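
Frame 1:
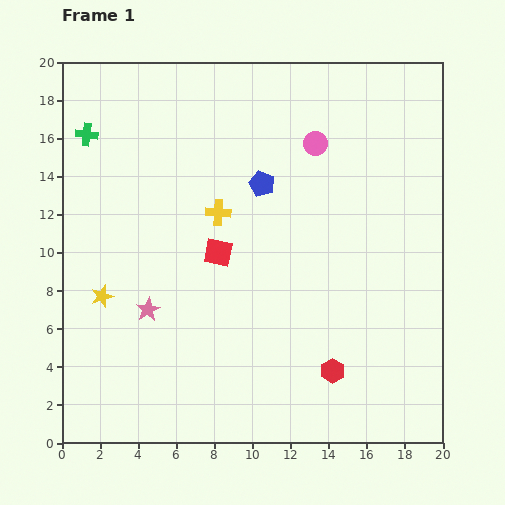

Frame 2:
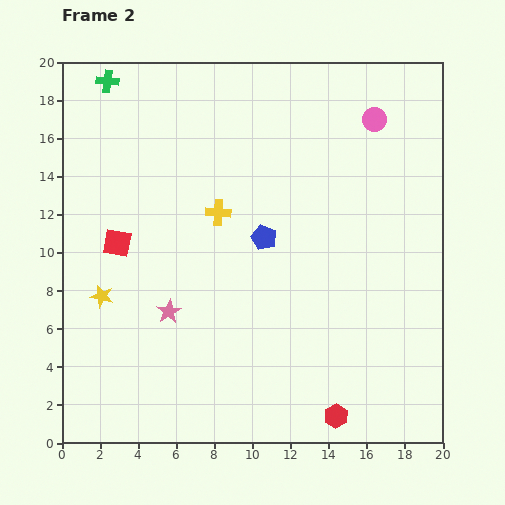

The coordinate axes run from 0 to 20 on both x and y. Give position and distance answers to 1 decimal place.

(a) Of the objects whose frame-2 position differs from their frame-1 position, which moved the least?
the pink star

(moved 1.1)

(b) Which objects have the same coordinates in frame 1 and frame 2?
the yellow cross, the yellow star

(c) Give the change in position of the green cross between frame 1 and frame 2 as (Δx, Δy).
(1.1, 2.8)

The green cross was at (1.3, 16.2) in frame 1 and (2.4, 19.0) in frame 2.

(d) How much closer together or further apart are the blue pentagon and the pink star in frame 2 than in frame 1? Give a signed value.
-2.6

Distance in frame 1: 8.9. Distance in frame 2: 6.3.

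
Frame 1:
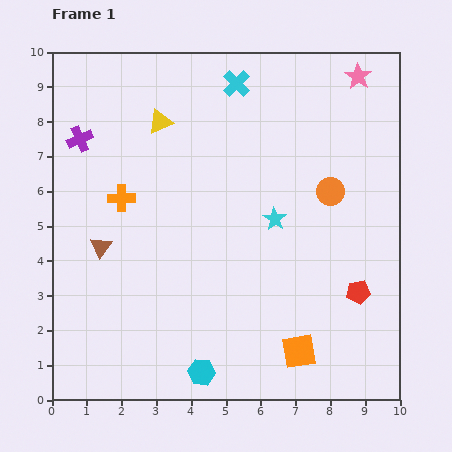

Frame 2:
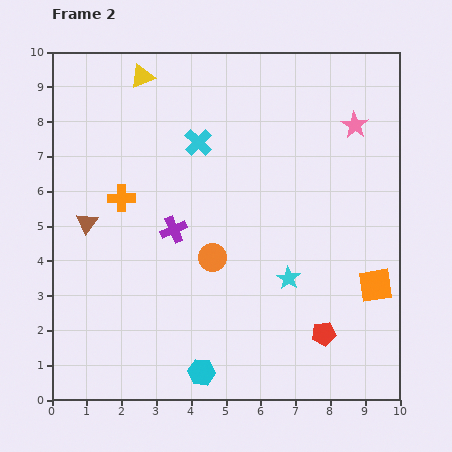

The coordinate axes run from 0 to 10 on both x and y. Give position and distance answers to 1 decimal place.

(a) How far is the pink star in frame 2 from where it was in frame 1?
1.4

The pink star moved from (8.8, 9.3) to (8.7, 7.9), a distance of √(0.1² + 1.4²) ≈ 1.4.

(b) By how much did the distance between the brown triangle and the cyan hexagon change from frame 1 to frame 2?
+0.8

Distance in frame 1: 4.6. Distance in frame 2: 5.4.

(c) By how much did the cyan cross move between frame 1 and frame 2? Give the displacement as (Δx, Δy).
(-1.1, -1.7)

The cyan cross was at (5.3, 9.1) in frame 1 and (4.2, 7.4) in frame 2.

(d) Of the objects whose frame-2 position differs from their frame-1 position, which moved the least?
the brown triangle

(moved 0.8)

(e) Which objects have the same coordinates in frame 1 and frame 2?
the orange cross, the cyan hexagon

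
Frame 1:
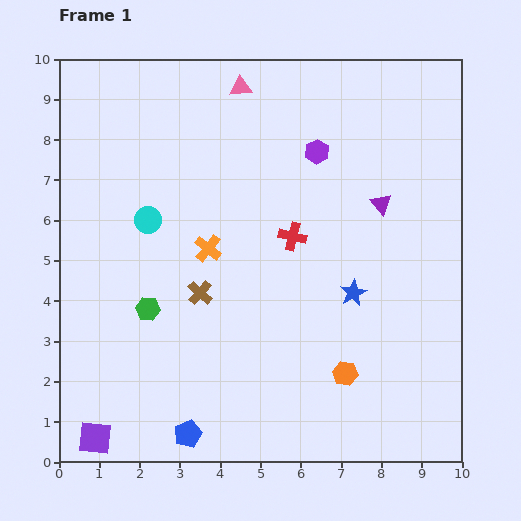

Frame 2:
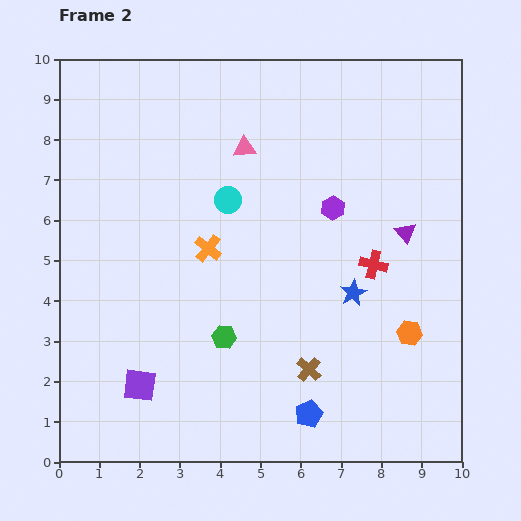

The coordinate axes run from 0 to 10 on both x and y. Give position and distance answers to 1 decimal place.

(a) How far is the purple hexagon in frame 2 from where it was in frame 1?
1.5

The purple hexagon moved from (6.4, 7.7) to (6.8, 6.3), a distance of √(0.4² + 1.4²) ≈ 1.5.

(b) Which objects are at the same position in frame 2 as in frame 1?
the blue star, the orange cross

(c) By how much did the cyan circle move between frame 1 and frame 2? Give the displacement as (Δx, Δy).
(2.0, 0.5)

The cyan circle was at (2.2, 6.0) in frame 1 and (4.2, 6.5) in frame 2.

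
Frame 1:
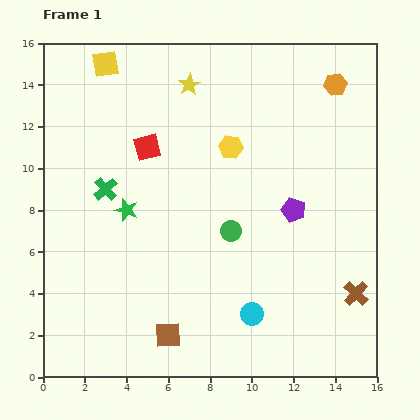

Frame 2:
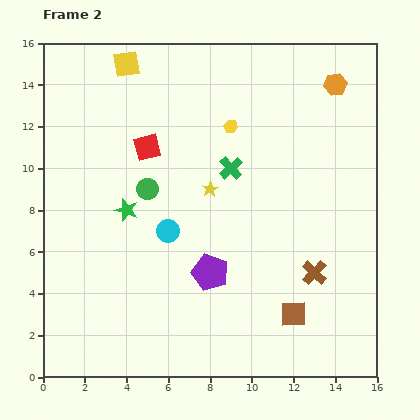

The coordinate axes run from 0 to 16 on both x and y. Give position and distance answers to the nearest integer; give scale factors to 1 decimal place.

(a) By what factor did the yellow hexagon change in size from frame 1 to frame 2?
0.6×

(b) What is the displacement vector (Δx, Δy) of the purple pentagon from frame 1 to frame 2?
(-4, -3)

The purple pentagon was at (12, 8) in frame 1 and (8, 5) in frame 2.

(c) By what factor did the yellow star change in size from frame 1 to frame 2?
0.7×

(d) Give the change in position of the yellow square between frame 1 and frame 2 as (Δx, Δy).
(1, 0)

The yellow square was at (3, 15) in frame 1 and (4, 15) in frame 2.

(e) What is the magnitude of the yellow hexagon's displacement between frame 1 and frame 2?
1

The yellow hexagon moved from (9, 11) to (9, 12), a distance of √(0² + 1²) ≈ 1.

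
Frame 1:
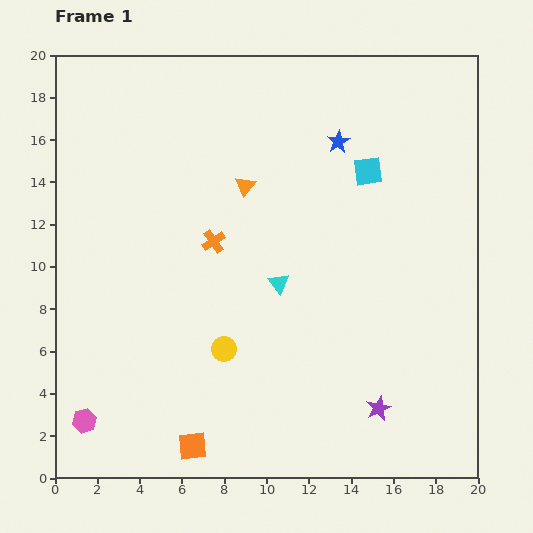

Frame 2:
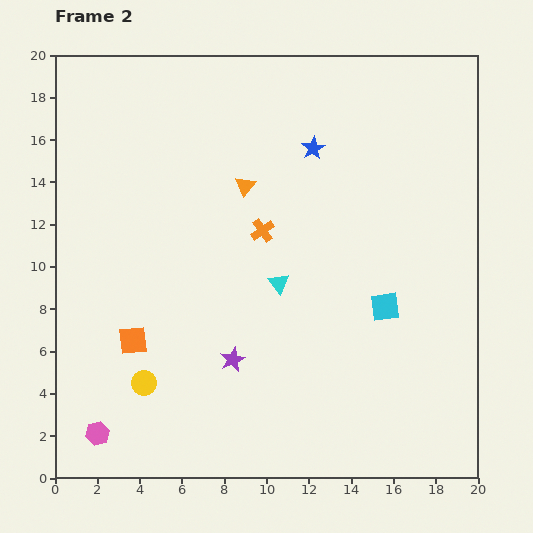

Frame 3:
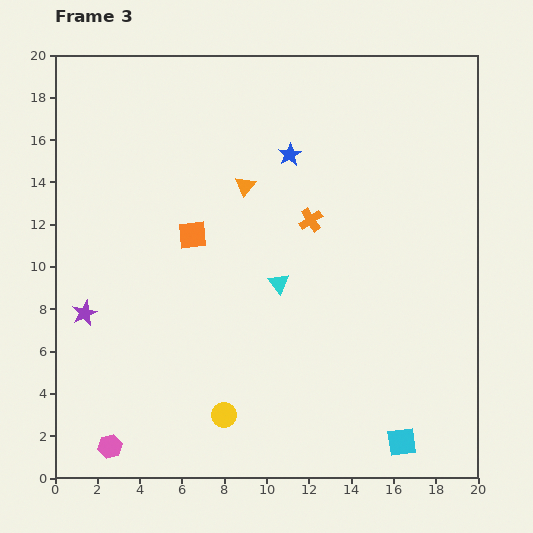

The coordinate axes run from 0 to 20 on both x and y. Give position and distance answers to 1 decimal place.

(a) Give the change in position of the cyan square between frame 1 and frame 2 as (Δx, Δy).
(0.8, -6.4)

The cyan square was at (14.8, 14.5) in frame 1 and (15.6, 8.1) in frame 2.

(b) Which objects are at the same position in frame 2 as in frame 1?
the orange triangle, the cyan triangle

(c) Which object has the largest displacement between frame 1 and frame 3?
the purple star

(moved 14.6; next 12.9)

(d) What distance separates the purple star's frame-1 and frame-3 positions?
14.6

The purple star moved from (15.3, 3.3) to (1.4, 7.8), a distance of √(13.9² + 4.5²) ≈ 14.6.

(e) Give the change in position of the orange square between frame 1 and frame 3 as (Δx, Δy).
(0.0, 10.0)

The orange square was at (6.5, 1.5) in frame 1 and (6.5, 11.5) in frame 3.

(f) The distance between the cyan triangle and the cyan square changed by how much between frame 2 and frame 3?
+4.4

Distance in frame 2: 5.1. Distance in frame 3: 9.5.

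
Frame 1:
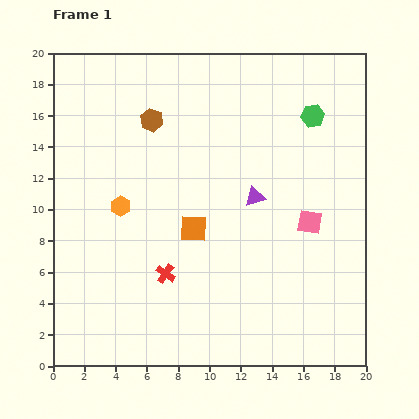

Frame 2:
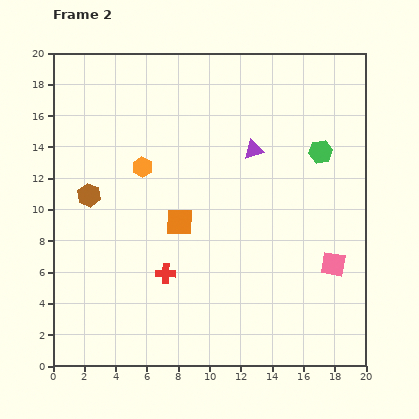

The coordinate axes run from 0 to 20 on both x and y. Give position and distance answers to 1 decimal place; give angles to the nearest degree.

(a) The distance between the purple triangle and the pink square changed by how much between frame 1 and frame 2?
+5.1

Distance in frame 1: 3.8. Distance in frame 2: 8.9.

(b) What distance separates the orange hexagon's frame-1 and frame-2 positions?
2.9

The orange hexagon moved from (4.3, 10.2) to (5.7, 12.7), a distance of √(1.4² + 2.5²) ≈ 2.9.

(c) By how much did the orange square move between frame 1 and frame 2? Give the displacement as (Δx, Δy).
(-0.9, 0.4)

The orange square was at (9.0, 8.8) in frame 1 and (8.1, 9.2) in frame 2.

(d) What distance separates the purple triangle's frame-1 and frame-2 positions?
3.0

The purple triangle moved from (12.9, 10.8) to (12.8, 13.8), a distance of √(0.1² + 3.0²) ≈ 3.0.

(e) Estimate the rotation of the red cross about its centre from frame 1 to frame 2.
33° counter-clockwise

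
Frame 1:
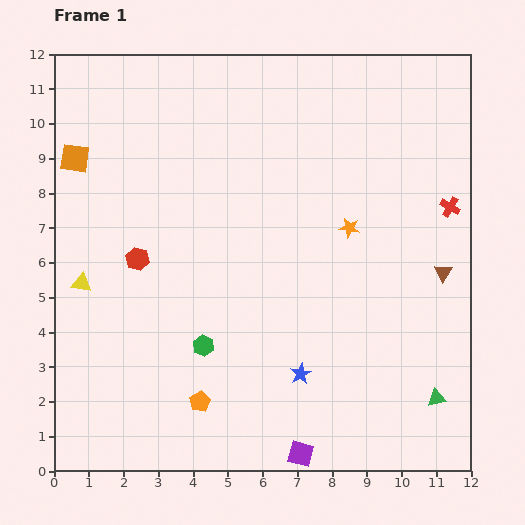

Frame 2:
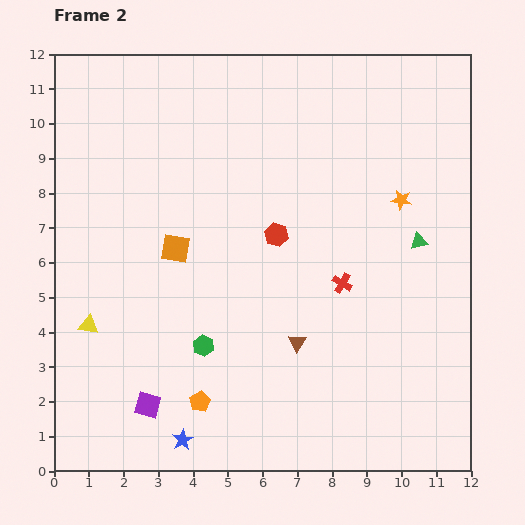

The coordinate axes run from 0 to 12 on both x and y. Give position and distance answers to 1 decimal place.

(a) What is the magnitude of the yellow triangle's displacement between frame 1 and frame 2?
1.2

The yellow triangle moved from (0.8, 5.4) to (1.0, 4.2), a distance of √(0.2² + 1.2²) ≈ 1.2.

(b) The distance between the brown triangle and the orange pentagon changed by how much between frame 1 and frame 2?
-4.6

Distance in frame 1: 7.9. Distance in frame 2: 3.3.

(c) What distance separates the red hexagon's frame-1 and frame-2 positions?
4.1

The red hexagon moved from (2.4, 6.1) to (6.4, 6.8), a distance of √(4.0² + 0.7²) ≈ 4.1.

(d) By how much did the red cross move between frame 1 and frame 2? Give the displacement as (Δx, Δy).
(-3.1, -2.2)

The red cross was at (11.4, 7.6) in frame 1 and (8.3, 5.4) in frame 2.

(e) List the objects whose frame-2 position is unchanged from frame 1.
the green hexagon, the orange pentagon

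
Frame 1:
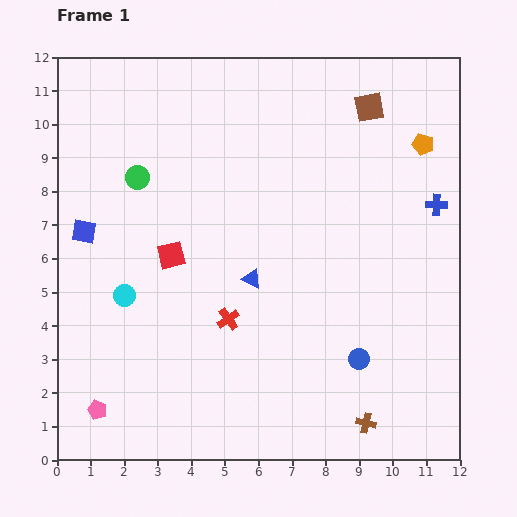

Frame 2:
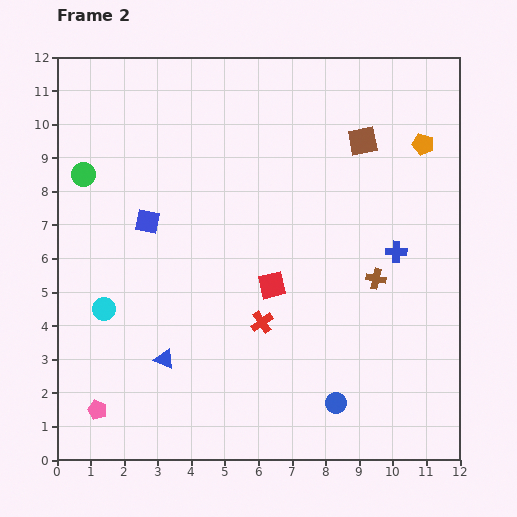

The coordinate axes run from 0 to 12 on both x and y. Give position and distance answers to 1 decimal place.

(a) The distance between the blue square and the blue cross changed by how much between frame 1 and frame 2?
-3.0

Distance in frame 1: 10.5. Distance in frame 2: 7.5.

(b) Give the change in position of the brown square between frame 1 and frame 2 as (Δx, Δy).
(-0.2, -1.0)

The brown square was at (9.3, 10.5) in frame 1 and (9.1, 9.5) in frame 2.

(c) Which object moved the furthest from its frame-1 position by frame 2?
the brown cross

(moved 4.3; next 3.5)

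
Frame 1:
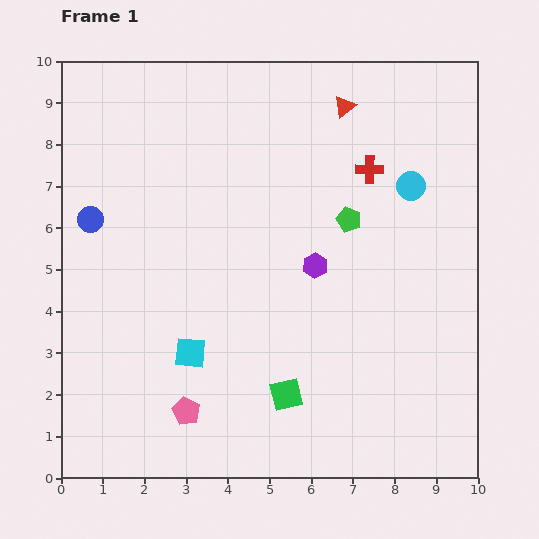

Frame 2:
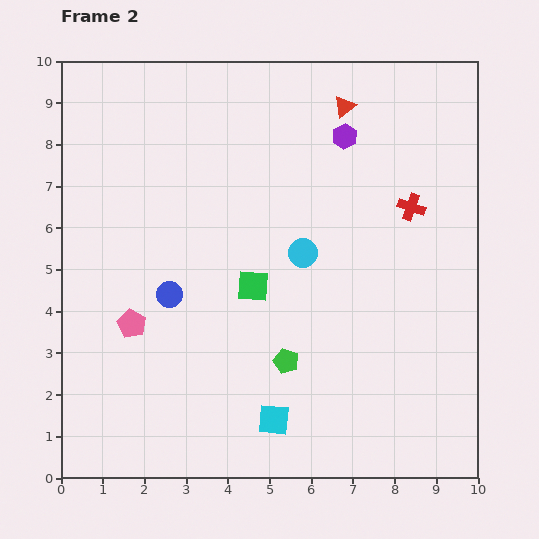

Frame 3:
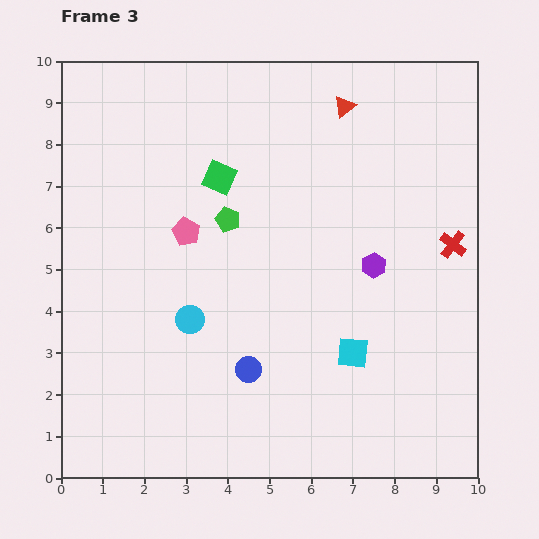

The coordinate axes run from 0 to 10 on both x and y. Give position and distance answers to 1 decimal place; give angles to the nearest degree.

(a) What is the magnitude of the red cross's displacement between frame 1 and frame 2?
1.3

The red cross moved from (7.4, 7.4) to (8.4, 6.5), a distance of √(1.0² + 0.9²) ≈ 1.3.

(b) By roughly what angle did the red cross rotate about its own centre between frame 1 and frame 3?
37° clockwise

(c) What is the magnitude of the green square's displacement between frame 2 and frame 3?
2.7

The green square moved from (4.6, 4.6) to (3.8, 7.2), a distance of √(0.8² + 2.6²) ≈ 2.7.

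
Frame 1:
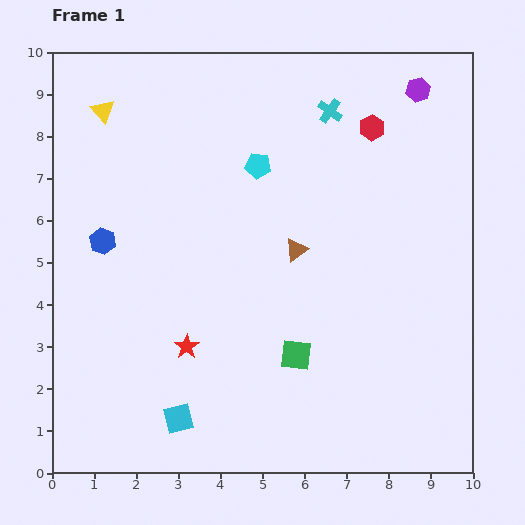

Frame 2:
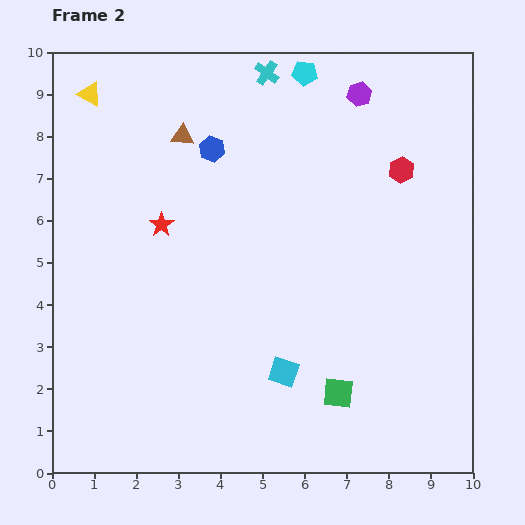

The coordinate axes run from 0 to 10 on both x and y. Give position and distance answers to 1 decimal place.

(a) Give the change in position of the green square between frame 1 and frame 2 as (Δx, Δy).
(1.0, -0.9)

The green square was at (5.8, 2.8) in frame 1 and (6.8, 1.9) in frame 2.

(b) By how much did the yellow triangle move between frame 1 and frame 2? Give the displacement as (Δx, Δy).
(-0.3, 0.4)

The yellow triangle was at (1.2, 8.6) in frame 1 and (0.9, 9.0) in frame 2.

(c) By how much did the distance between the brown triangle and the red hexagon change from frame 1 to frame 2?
+1.9

Distance in frame 1: 3.4. Distance in frame 2: 5.3.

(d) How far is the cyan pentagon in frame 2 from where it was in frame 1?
2.5

The cyan pentagon moved from (4.9, 7.3) to (6.0, 9.5), a distance of √(1.1² + 2.2²) ≈ 2.5.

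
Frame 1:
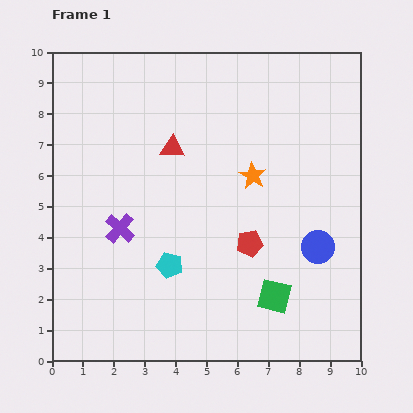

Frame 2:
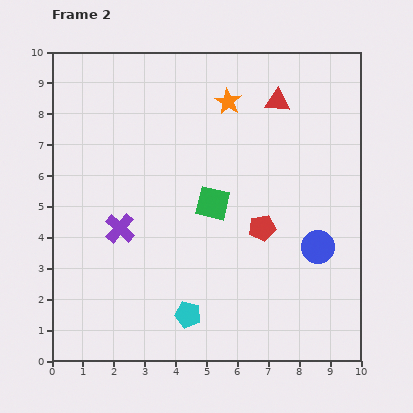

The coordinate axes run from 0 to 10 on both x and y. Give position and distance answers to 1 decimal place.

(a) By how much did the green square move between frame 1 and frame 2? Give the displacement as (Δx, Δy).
(-2.0, 3.0)

The green square was at (7.2, 2.1) in frame 1 and (5.2, 5.1) in frame 2.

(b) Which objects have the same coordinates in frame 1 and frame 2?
the blue circle, the purple cross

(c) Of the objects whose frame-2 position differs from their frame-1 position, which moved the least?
the red pentagon

(moved 0.6)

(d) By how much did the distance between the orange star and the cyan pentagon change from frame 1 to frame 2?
+3.0

Distance in frame 1: 4.0. Distance in frame 2: 7.0.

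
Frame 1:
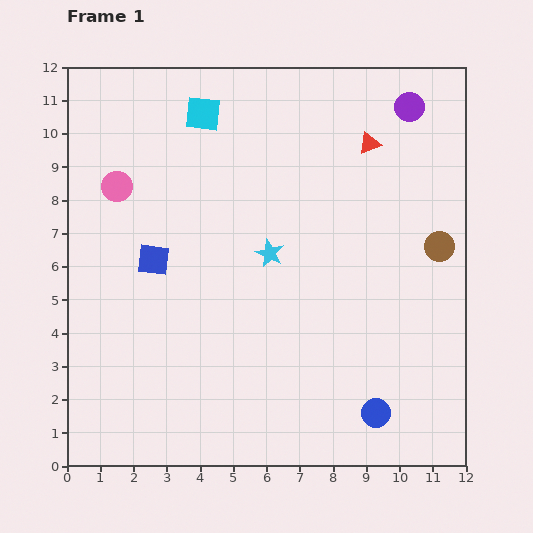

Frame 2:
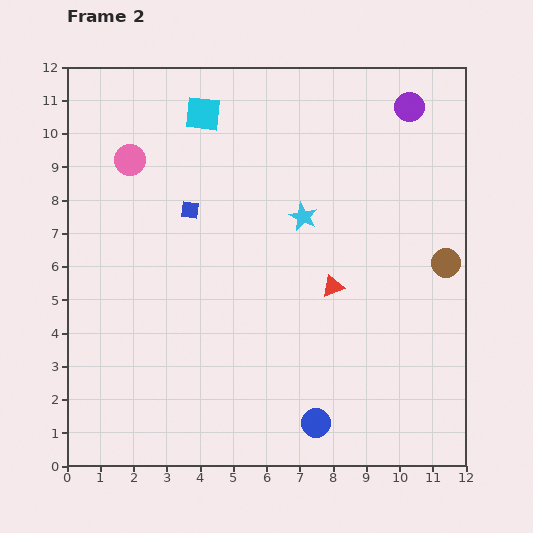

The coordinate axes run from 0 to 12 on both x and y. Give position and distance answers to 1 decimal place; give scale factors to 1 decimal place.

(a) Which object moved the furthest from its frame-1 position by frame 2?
the red triangle

(moved 4.4; next 1.9)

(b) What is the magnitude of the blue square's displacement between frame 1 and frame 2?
1.9

The blue square moved from (2.6, 6.2) to (3.7, 7.7), a distance of √(1.1² + 1.5²) ≈ 1.9.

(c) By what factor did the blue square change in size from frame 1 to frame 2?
0.6×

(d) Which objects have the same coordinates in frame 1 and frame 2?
the cyan square, the purple circle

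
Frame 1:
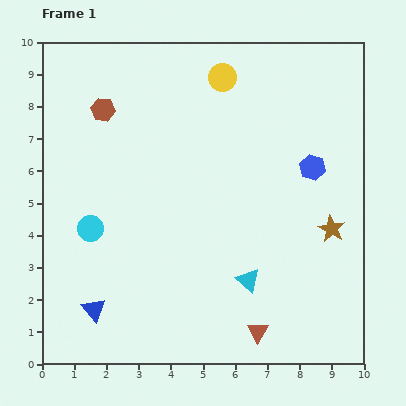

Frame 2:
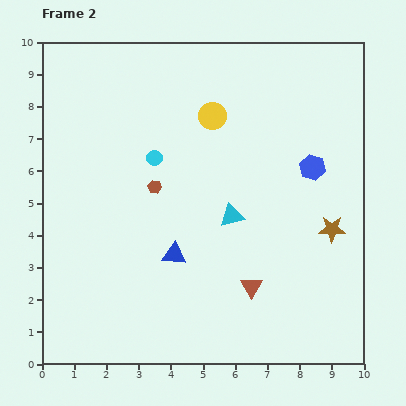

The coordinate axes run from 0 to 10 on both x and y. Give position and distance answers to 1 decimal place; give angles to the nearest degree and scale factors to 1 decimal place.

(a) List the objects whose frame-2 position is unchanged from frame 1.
the blue hexagon, the brown star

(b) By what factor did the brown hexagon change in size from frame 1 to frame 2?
0.6×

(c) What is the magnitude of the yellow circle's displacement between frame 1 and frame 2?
1.2

The yellow circle moved from (5.6, 8.9) to (5.3, 7.7), a distance of √(0.3² + 1.2²) ≈ 1.2.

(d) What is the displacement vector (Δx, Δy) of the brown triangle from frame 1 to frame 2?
(-0.2, 1.4)

The brown triangle was at (6.7, 1.0) in frame 1 and (6.5, 2.4) in frame 2.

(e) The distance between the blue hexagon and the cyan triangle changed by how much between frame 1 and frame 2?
-1.1

Distance in frame 1: 4.0. Distance in frame 2: 2.9.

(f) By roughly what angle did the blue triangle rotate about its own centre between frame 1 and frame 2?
43° counter-clockwise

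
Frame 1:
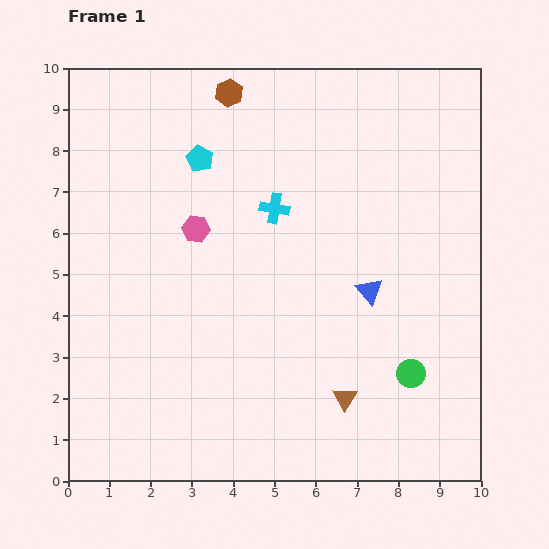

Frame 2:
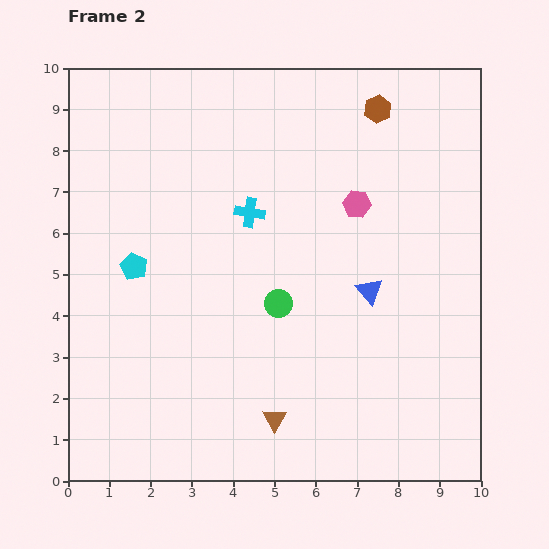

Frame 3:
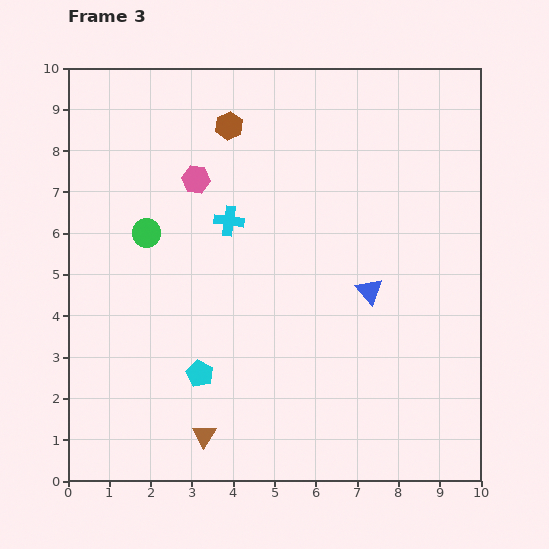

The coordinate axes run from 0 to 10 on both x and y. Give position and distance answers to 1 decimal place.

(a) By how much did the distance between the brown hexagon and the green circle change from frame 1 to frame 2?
-2.8

Distance in frame 1: 8.1. Distance in frame 2: 5.3.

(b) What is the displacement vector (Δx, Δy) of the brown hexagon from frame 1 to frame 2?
(3.6, -0.4)

The brown hexagon was at (3.9, 9.4) in frame 1 and (7.5, 9.0) in frame 2.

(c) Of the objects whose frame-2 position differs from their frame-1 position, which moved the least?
the cyan cross

(moved 0.6)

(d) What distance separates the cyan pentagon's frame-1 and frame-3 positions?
5.2

The cyan pentagon moved from (3.2, 7.8) to (3.2, 2.6), a distance of √(0.0² + 5.2²) ≈ 5.2.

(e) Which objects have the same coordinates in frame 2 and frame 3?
the blue triangle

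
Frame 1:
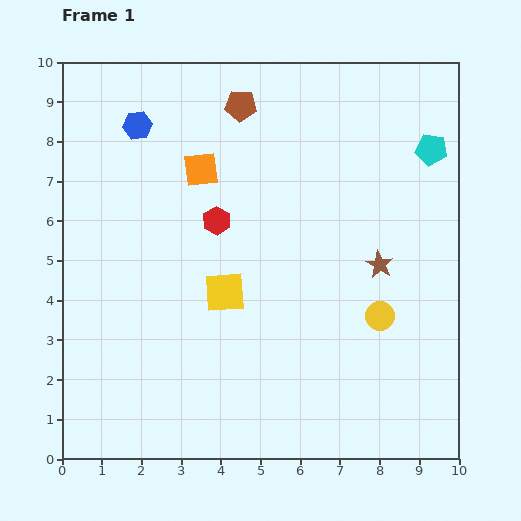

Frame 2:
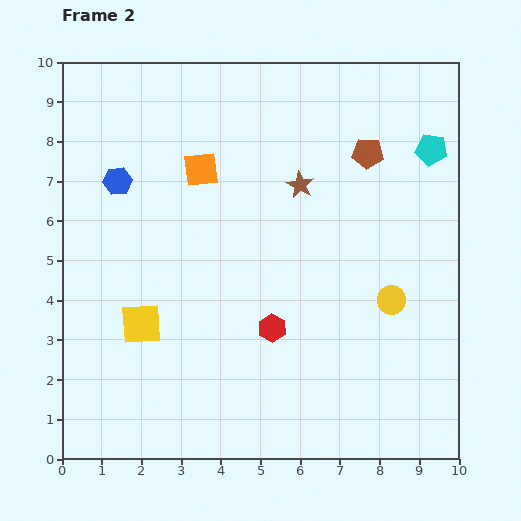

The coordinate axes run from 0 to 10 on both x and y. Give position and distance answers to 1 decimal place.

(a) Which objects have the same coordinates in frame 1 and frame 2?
the orange square, the cyan pentagon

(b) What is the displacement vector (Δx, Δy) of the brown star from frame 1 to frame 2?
(-2.0, 2.0)

The brown star was at (8.0, 4.9) in frame 1 and (6.0, 6.9) in frame 2.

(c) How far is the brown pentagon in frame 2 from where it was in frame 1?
3.4

The brown pentagon moved from (4.5, 8.9) to (7.7, 7.7), a distance of √(3.2² + 1.2²) ≈ 3.4.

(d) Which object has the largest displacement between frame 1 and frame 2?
the brown pentagon

(moved 3.4; next 3.0)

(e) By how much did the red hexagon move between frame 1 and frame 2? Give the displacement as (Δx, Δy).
(1.4, -2.7)

The red hexagon was at (3.9, 6.0) in frame 1 and (5.3, 3.3) in frame 2.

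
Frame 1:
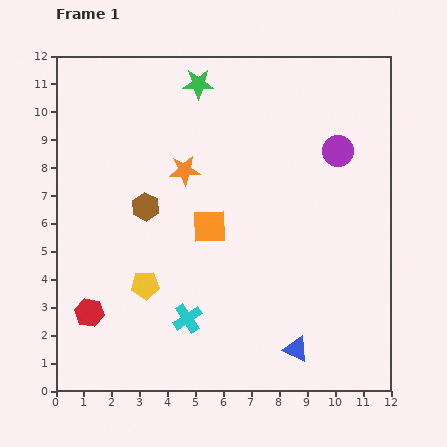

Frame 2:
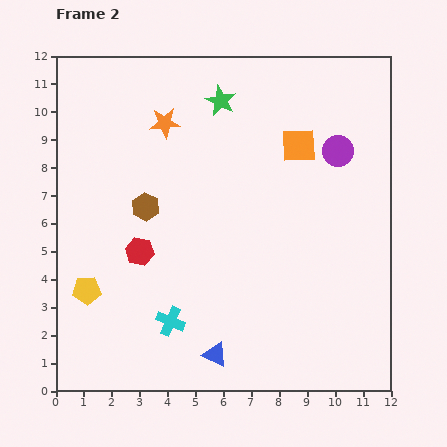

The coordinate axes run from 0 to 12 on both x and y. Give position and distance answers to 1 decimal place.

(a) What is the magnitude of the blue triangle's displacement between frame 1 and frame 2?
2.9

The blue triangle moved from (8.6, 1.5) to (5.7, 1.3), a distance of √(2.9² + 0.2²) ≈ 2.9.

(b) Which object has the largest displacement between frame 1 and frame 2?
the orange square

(moved 4.3; next 2.9)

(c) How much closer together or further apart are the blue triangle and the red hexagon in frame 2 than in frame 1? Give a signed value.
-2.9

Distance in frame 1: 7.5. Distance in frame 2: 4.6.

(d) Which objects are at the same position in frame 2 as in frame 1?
the purple circle, the brown hexagon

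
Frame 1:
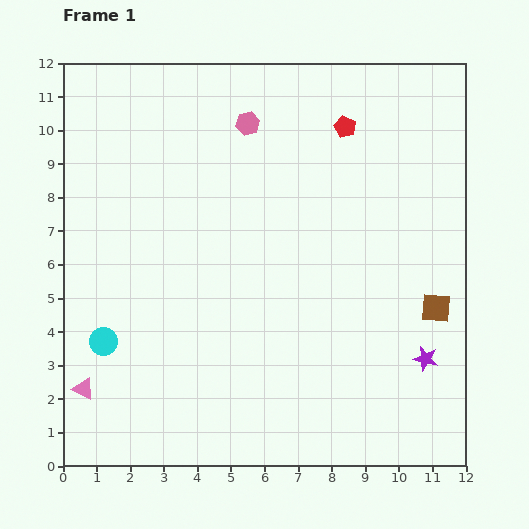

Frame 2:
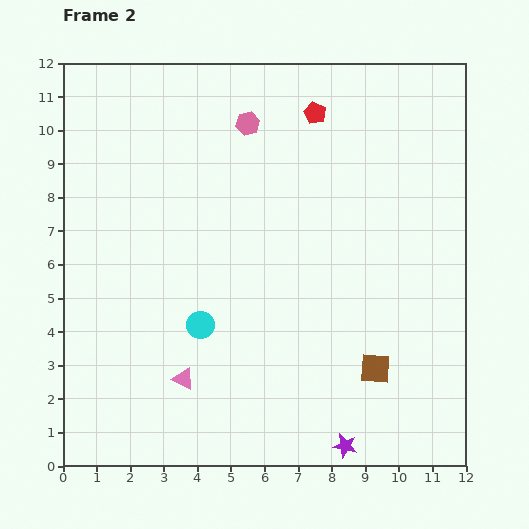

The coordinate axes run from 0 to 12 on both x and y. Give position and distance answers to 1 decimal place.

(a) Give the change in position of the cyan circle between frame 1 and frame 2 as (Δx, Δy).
(2.9, 0.5)

The cyan circle was at (1.2, 3.7) in frame 1 and (4.1, 4.2) in frame 2.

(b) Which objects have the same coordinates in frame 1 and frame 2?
the pink hexagon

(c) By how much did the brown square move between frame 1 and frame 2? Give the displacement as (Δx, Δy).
(-1.8, -1.8)

The brown square was at (11.1, 4.7) in frame 1 and (9.3, 2.9) in frame 2.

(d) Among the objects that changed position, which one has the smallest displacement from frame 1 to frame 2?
the red pentagon

(moved 1.0)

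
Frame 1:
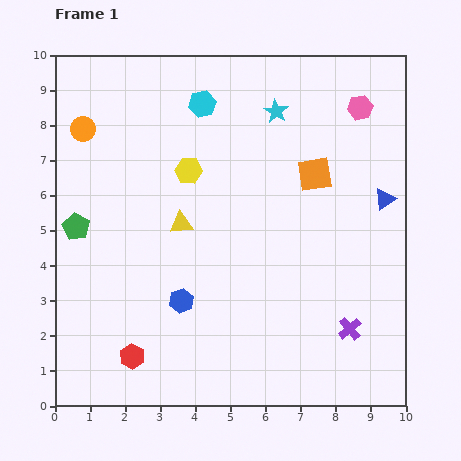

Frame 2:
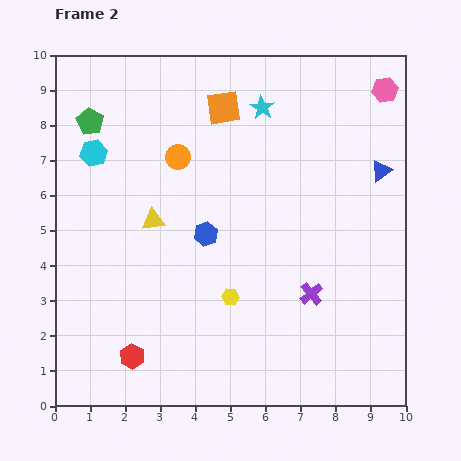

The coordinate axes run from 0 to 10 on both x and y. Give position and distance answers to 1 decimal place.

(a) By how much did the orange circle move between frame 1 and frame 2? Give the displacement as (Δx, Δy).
(2.7, -0.8)

The orange circle was at (0.8, 7.9) in frame 1 and (3.5, 7.1) in frame 2.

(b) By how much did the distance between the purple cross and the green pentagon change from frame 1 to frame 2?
-0.3

Distance in frame 1: 8.3. Distance in frame 2: 8.0.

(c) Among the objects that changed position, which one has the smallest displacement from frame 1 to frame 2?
the cyan star

(moved 0.4)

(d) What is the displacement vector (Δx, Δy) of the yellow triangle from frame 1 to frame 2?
(-0.8, 0.1)

The yellow triangle was at (3.6, 5.2) in frame 1 and (2.8, 5.3) in frame 2.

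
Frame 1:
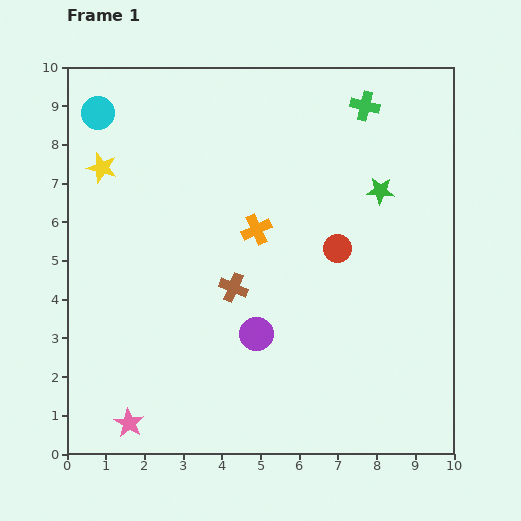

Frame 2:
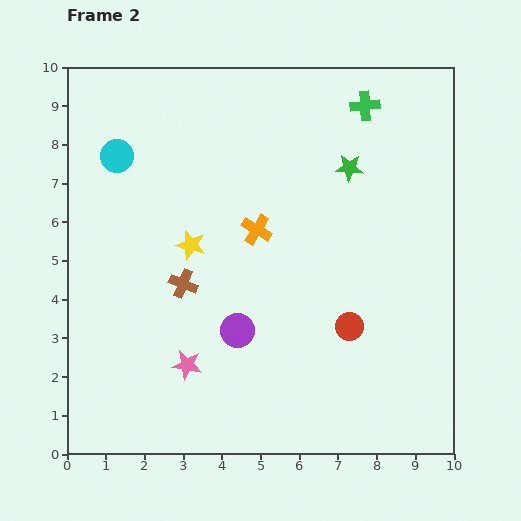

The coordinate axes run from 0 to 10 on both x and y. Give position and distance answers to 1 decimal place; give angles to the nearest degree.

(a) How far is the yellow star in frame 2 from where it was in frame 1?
3.0

The yellow star moved from (0.9, 7.4) to (3.2, 5.4), a distance of √(2.3² + 2.0²) ≈ 3.0.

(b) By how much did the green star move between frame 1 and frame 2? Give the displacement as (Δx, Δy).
(-0.8, 0.6)

The green star was at (8.1, 6.8) in frame 1 and (7.3, 7.4) in frame 2.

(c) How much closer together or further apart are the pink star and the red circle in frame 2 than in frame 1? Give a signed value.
-2.7

Distance in frame 1: 7.0. Distance in frame 2: 4.3.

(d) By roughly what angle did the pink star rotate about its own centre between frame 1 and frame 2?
22° counter-clockwise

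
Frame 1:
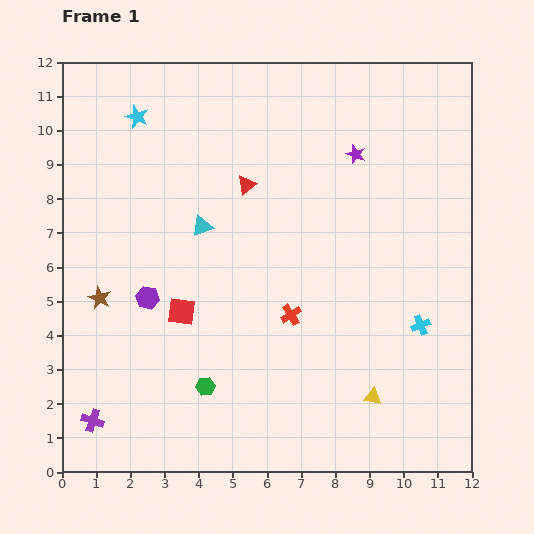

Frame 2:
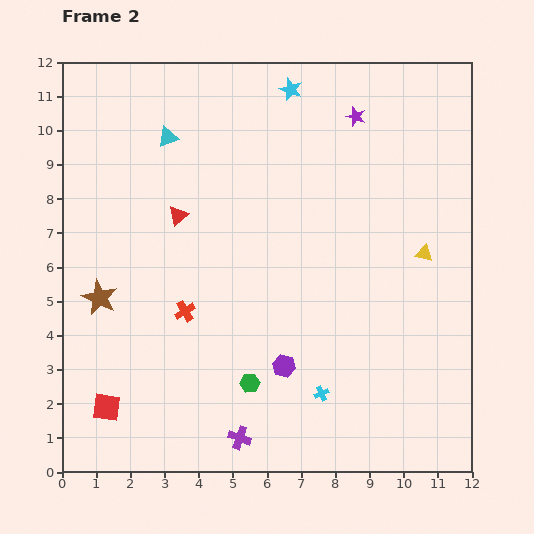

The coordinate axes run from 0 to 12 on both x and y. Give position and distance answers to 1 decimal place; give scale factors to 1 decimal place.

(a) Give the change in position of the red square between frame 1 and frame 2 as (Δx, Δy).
(-2.2, -2.8)

The red square was at (3.5, 4.7) in frame 1 and (1.3, 1.9) in frame 2.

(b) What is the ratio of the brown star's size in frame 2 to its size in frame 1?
1.6×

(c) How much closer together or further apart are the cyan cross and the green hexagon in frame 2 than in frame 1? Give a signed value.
-4.5

Distance in frame 1: 6.6. Distance in frame 2: 2.1.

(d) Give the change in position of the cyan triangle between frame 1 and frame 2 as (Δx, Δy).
(-1.0, 2.6)

The cyan triangle was at (4.1, 7.2) in frame 1 and (3.1, 9.8) in frame 2.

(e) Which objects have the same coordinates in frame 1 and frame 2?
the brown star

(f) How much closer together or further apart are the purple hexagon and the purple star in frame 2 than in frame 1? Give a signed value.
+0.2

Distance in frame 1: 7.4. Distance in frame 2: 7.6.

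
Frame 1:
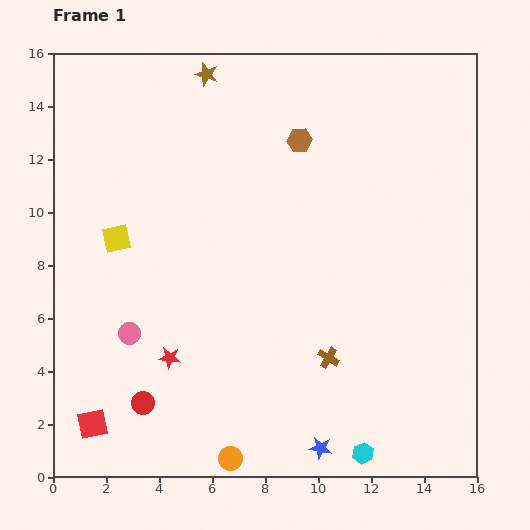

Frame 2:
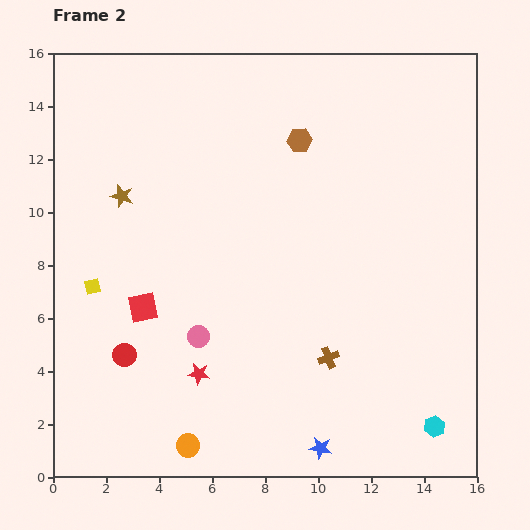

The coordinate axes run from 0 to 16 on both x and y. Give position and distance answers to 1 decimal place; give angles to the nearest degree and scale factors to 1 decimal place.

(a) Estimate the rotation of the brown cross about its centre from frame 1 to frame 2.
36° clockwise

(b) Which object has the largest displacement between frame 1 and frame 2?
the brown star

(moved 5.6; next 4.8)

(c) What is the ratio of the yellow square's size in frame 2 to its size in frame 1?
0.6×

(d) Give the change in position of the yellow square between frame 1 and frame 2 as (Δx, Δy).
(-0.9, -1.8)

The yellow square was at (2.4, 9.0) in frame 1 and (1.5, 7.2) in frame 2.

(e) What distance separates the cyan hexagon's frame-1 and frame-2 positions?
2.9

The cyan hexagon moved from (11.7, 0.9) to (14.4, 1.9), a distance of √(2.7² + 1.0²) ≈ 2.9.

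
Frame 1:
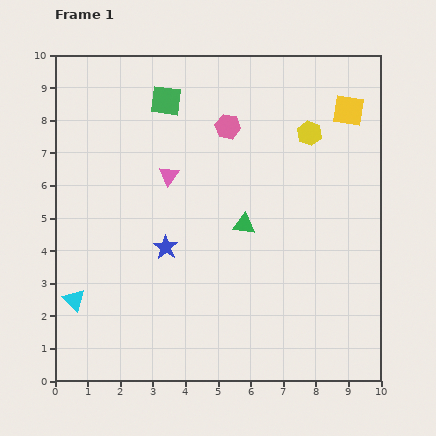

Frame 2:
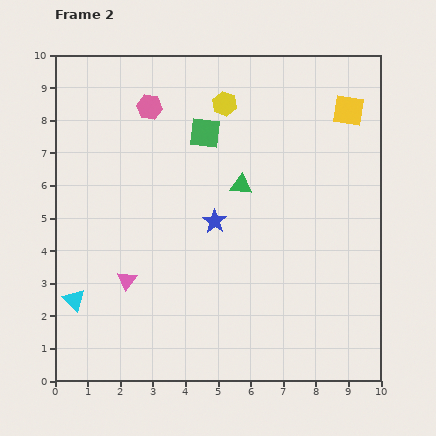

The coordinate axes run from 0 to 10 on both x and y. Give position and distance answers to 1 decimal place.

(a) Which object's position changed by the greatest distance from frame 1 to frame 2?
the pink triangle

(moved 3.5; next 2.8)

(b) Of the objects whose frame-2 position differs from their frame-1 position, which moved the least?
the green triangle

(moved 1.2)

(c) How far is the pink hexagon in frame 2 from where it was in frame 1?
2.5

The pink hexagon moved from (5.3, 7.8) to (2.9, 8.4), a distance of √(2.4² + 0.6²) ≈ 2.5.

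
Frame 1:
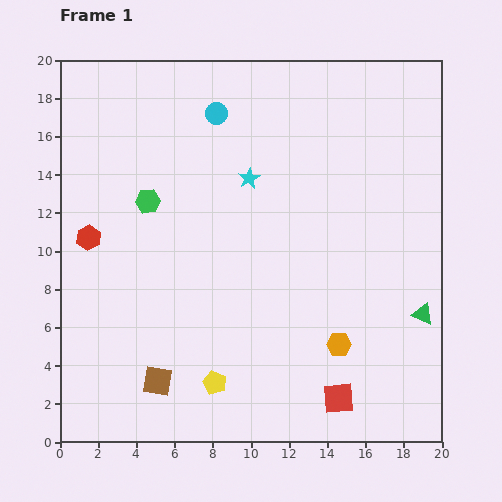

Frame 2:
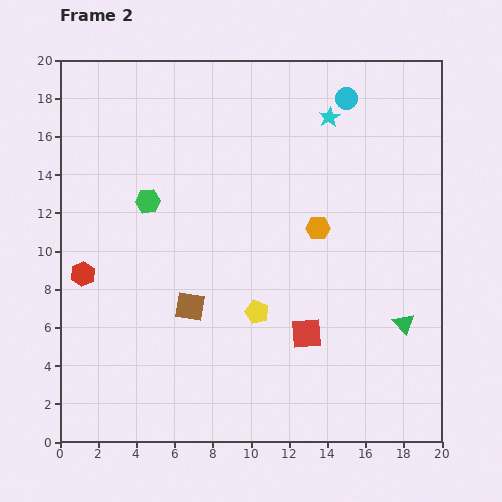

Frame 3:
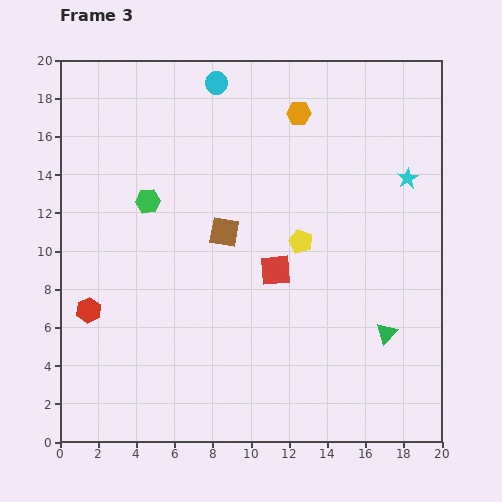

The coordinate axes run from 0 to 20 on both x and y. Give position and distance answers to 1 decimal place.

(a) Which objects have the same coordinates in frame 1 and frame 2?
the green hexagon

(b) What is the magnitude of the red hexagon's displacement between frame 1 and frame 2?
1.9

The red hexagon moved from (1.5, 10.7) to (1.2, 8.8), a distance of √(0.3² + 1.9²) ≈ 1.9.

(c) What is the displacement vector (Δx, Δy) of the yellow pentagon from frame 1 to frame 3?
(4.5, 7.4)

The yellow pentagon was at (8.1, 3.1) in frame 1 and (12.6, 10.5) in frame 3.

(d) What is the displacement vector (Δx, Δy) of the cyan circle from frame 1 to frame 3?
(0.0, 1.6)

The cyan circle was at (8.2, 17.2) in frame 1 and (8.2, 18.8) in frame 3.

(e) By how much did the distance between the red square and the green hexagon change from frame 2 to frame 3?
-3.2

Distance in frame 2: 10.8. Distance in frame 3: 7.6.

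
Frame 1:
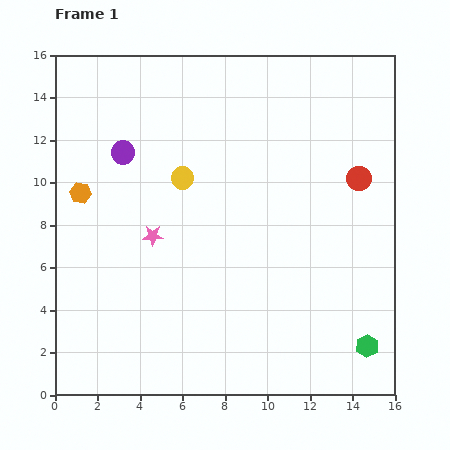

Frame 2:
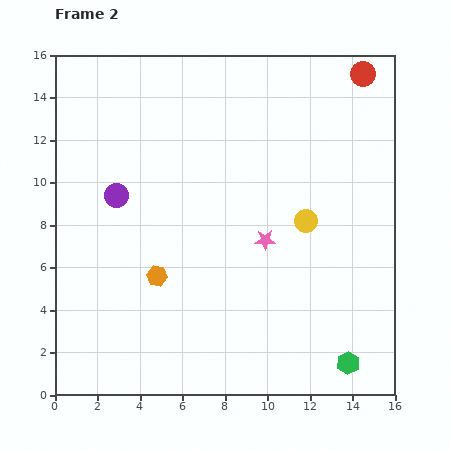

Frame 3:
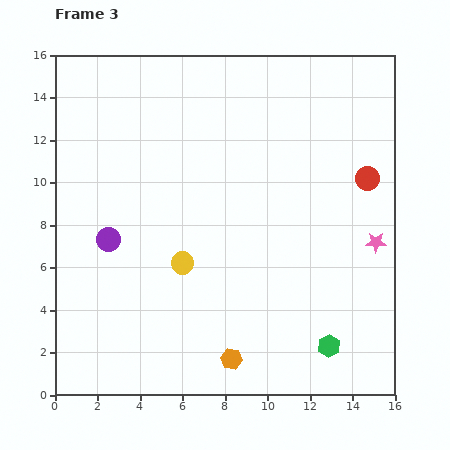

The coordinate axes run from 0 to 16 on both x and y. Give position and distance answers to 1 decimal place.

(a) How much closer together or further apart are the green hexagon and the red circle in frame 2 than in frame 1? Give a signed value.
+5.7

Distance in frame 1: 7.9. Distance in frame 2: 13.6.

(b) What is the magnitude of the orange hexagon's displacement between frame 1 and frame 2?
5.3

The orange hexagon moved from (1.2, 9.5) to (4.8, 5.6), a distance of √(3.6² + 3.9²) ≈ 5.3.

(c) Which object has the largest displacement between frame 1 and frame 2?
the yellow circle

(moved 6.1; next 5.3)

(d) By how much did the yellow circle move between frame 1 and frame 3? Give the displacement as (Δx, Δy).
(0.0, -4.0)

The yellow circle was at (6.0, 10.2) in frame 1 and (6.0, 6.2) in frame 3.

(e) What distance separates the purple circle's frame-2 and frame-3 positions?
2.1

The purple circle moved from (2.9, 9.4) to (2.5, 7.3), a distance of √(0.4² + 2.1²) ≈ 2.1.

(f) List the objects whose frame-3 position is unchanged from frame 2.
none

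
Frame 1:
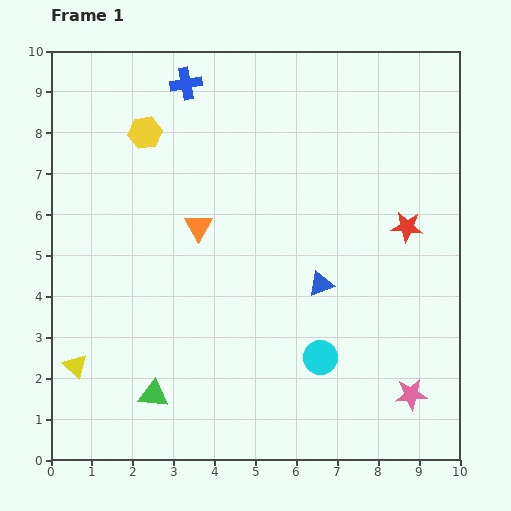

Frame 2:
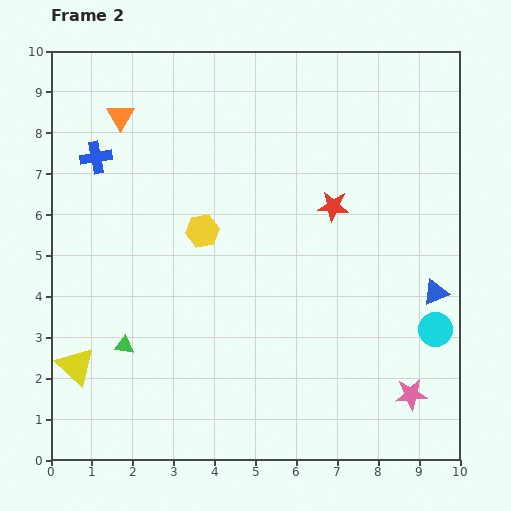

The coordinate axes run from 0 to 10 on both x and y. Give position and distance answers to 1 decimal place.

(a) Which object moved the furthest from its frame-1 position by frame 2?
the orange triangle

(moved 3.3; next 2.9)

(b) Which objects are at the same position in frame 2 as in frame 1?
the yellow triangle, the pink star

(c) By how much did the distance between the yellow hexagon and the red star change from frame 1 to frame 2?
-3.5

Distance in frame 1: 6.8. Distance in frame 2: 3.3.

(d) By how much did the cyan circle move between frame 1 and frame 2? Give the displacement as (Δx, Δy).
(2.8, 0.7)

The cyan circle was at (6.6, 2.5) in frame 1 and (9.4, 3.2) in frame 2.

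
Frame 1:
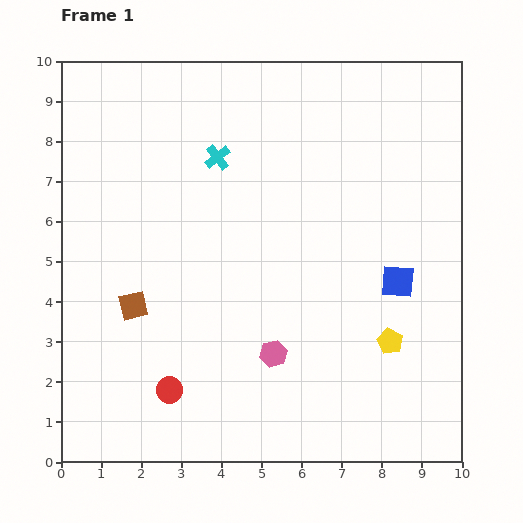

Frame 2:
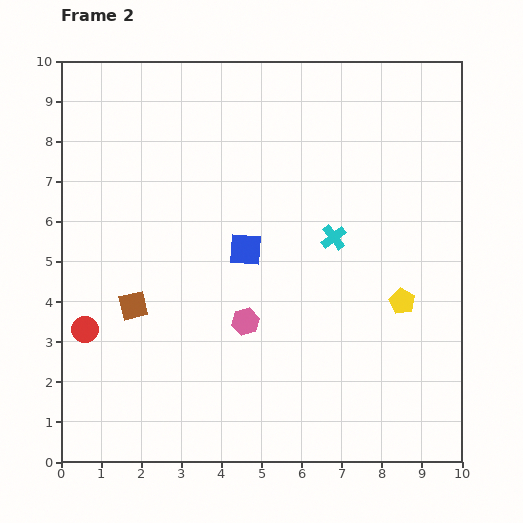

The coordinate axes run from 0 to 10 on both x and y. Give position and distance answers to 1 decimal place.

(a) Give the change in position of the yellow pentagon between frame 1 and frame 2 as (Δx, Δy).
(0.3, 1.0)

The yellow pentagon was at (8.2, 3.0) in frame 1 and (8.5, 4.0) in frame 2.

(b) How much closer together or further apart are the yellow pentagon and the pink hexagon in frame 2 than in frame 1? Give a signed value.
+1.0

Distance in frame 1: 2.9. Distance in frame 2: 3.9.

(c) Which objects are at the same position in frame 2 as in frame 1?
the brown square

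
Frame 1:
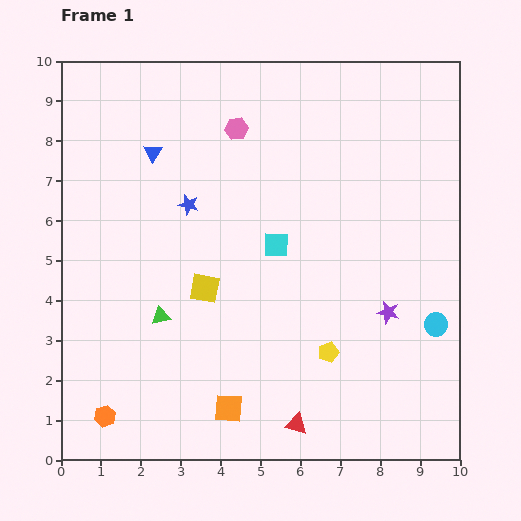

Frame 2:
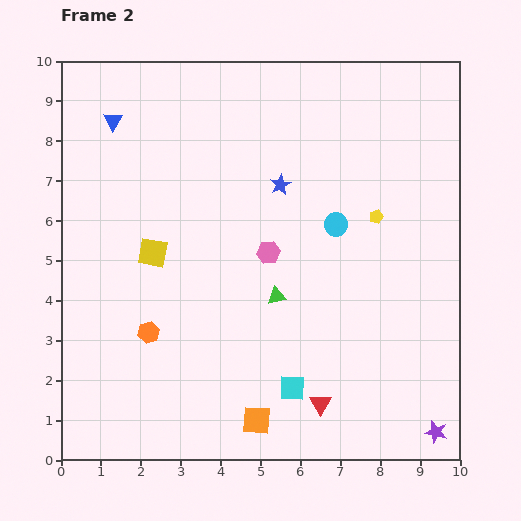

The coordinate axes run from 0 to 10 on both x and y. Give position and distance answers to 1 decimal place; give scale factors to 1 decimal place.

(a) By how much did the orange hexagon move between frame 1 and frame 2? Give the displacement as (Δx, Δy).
(1.1, 2.1)

The orange hexagon was at (1.1, 1.1) in frame 1 and (2.2, 3.2) in frame 2.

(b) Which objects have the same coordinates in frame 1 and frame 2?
none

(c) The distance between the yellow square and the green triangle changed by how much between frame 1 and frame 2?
+2.0

Distance in frame 1: 1.3. Distance in frame 2: 3.3.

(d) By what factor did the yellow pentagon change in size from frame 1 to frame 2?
0.7×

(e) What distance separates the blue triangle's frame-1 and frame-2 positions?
1.3

The blue triangle moved from (2.3, 7.7) to (1.3, 8.5), a distance of √(1.0² + 0.8²) ≈ 1.3.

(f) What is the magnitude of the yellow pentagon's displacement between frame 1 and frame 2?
3.6

The yellow pentagon moved from (6.7, 2.7) to (7.9, 6.1), a distance of √(1.2² + 3.4²) ≈ 3.6.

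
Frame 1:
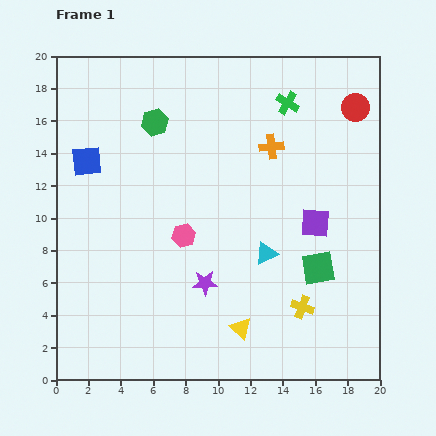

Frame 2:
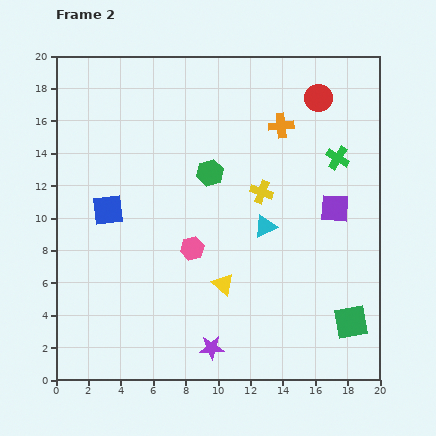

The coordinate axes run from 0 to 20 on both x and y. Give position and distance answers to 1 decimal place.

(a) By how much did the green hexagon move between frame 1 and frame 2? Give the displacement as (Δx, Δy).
(3.4, -3.1)

The green hexagon was at (6.1, 15.9) in frame 1 and (9.5, 12.8) in frame 2.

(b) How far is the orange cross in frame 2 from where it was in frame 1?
1.4

The orange cross moved from (13.3, 14.4) to (13.9, 15.7), a distance of √(0.6² + 1.3²) ≈ 1.4.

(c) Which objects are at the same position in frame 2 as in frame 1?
none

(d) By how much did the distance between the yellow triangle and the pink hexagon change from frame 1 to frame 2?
-3.8

Distance in frame 1: 6.7. Distance in frame 2: 2.9.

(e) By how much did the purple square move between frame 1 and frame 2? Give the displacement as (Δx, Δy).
(1.2, 0.9)

The purple square was at (16.0, 9.7) in frame 1 and (17.2, 10.6) in frame 2.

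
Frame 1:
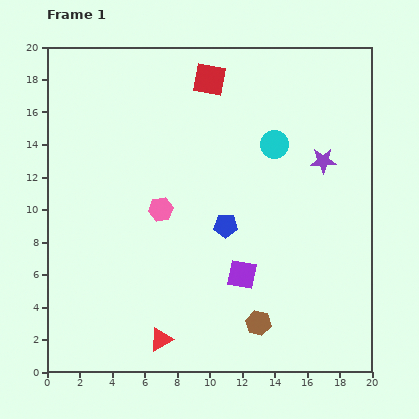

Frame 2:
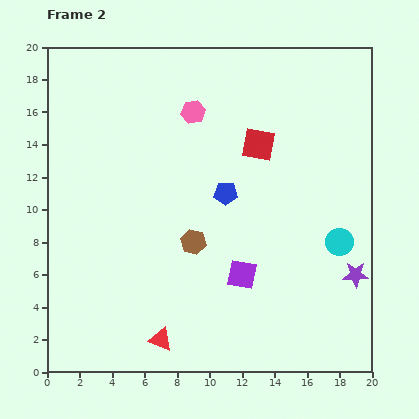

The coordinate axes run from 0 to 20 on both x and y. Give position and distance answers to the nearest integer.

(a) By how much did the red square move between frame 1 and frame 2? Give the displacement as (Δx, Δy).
(3, -4)

The red square was at (10, 18) in frame 1 and (13, 14) in frame 2.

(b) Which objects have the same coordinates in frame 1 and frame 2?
the red triangle, the purple square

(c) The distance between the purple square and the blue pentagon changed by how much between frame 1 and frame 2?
+2

Distance in frame 1: 3. Distance in frame 2: 5.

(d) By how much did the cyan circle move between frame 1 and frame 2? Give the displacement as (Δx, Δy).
(4, -6)

The cyan circle was at (14, 14) in frame 1 and (18, 8) in frame 2.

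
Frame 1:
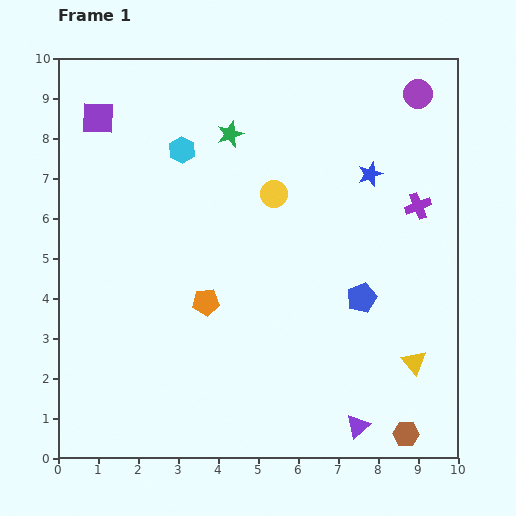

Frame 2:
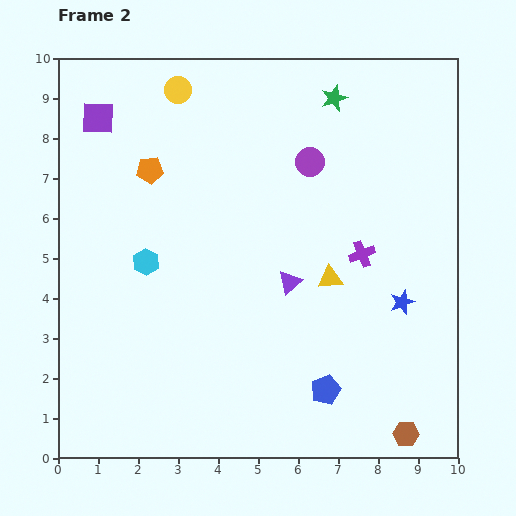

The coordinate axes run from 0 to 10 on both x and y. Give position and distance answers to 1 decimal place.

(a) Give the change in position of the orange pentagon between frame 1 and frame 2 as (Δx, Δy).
(-1.4, 3.3)

The orange pentagon was at (3.7, 3.9) in frame 1 and (2.3, 7.2) in frame 2.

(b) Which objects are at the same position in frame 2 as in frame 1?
the purple square, the brown hexagon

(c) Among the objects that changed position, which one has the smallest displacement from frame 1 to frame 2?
the purple cross

(moved 1.8)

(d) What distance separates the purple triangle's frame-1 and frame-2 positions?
4.0

The purple triangle moved from (7.5, 0.8) to (5.8, 4.4), a distance of √(1.7² + 3.6²) ≈ 4.0.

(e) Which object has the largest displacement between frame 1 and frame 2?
the purple triangle

(moved 4.0; next 3.6)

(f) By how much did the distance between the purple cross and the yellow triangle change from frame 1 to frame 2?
-2.9

Distance in frame 1: 3.9. Distance in frame 2: 1.0.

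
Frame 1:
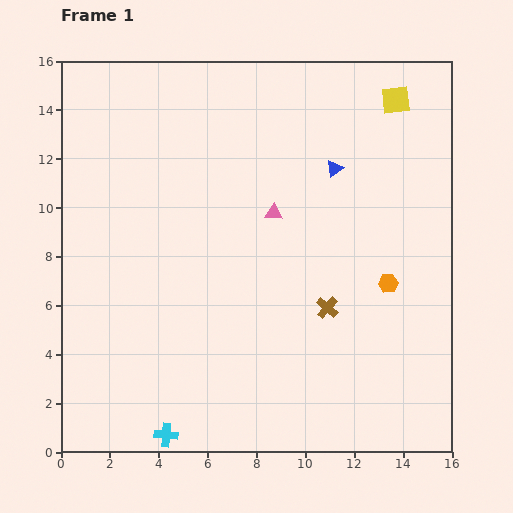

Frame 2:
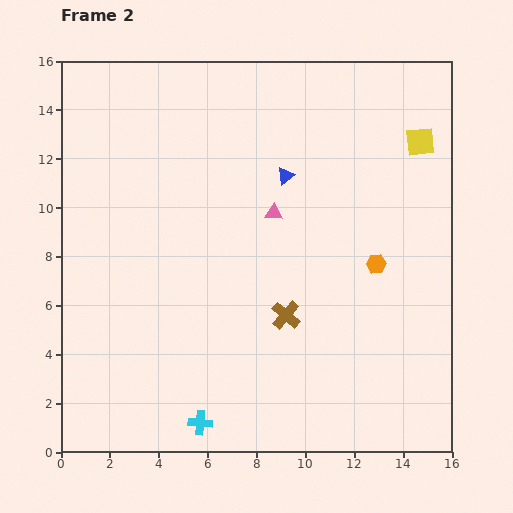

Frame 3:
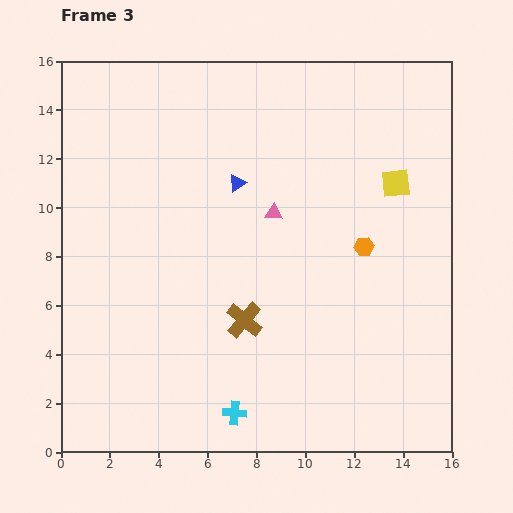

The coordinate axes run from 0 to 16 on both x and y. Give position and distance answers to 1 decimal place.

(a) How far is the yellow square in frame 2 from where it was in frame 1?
2.0

The yellow square moved from (13.7, 14.4) to (14.7, 12.7), a distance of √(1.0² + 1.7²) ≈ 2.0.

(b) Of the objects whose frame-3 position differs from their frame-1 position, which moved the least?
the orange hexagon

(moved 1.8)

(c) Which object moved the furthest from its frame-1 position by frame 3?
the blue triangle

(moved 4.0; next 3.4)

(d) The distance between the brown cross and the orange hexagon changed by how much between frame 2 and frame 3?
+1.4

Distance in frame 2: 4.3. Distance in frame 3: 5.7.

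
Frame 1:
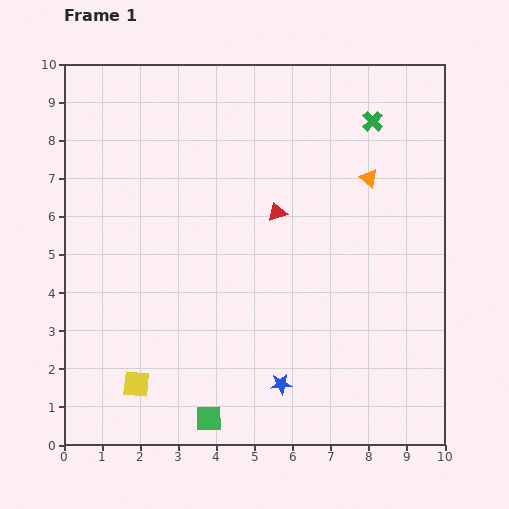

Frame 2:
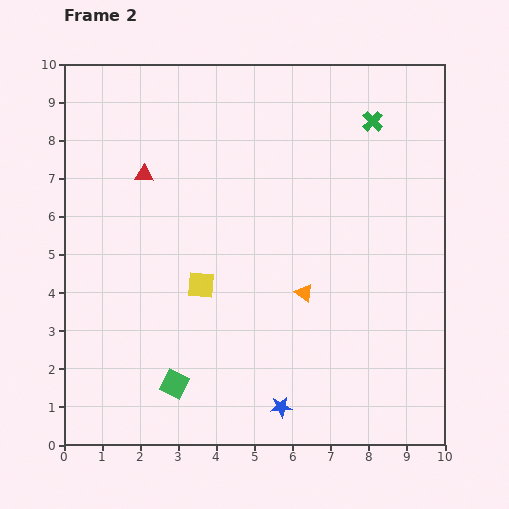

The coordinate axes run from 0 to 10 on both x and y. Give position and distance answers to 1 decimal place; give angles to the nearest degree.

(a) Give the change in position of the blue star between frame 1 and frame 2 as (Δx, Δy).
(0.0, -0.6)

The blue star was at (5.7, 1.6) in frame 1 and (5.7, 1.0) in frame 2.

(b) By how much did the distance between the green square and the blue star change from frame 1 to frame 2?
+0.8

Distance in frame 1: 2.1. Distance in frame 2: 2.9.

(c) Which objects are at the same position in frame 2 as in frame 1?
the green cross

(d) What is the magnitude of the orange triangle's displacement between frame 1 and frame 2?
3.4

The orange triangle moved from (8.0, 7.0) to (6.3, 4.0), a distance of √(1.7² + 3.0²) ≈ 3.4.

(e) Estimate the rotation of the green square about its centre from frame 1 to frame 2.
27° clockwise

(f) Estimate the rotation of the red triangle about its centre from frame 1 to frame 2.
20° clockwise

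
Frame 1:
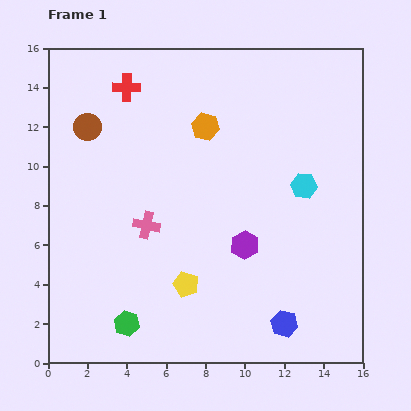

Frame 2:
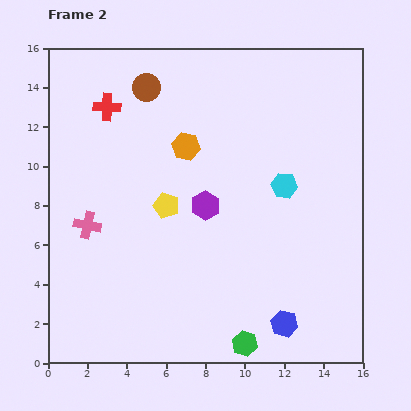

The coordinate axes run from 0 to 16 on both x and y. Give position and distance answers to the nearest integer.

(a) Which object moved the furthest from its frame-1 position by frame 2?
the green hexagon

(moved 6; next 4)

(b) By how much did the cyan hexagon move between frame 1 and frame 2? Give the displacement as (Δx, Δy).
(-1, 0)

The cyan hexagon was at (13, 9) in frame 1 and (12, 9) in frame 2.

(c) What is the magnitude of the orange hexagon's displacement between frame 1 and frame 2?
1

The orange hexagon moved from (8, 12) to (7, 11), a distance of √(1² + 1²) ≈ 1.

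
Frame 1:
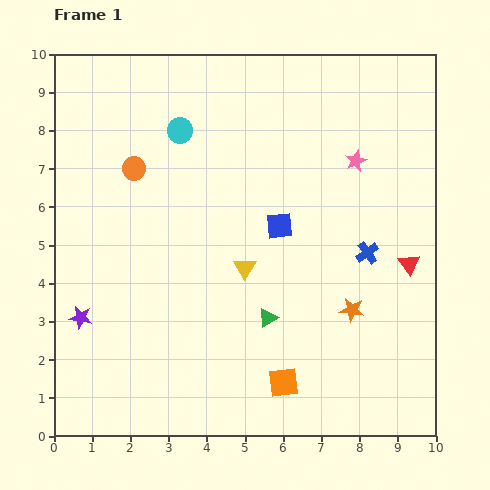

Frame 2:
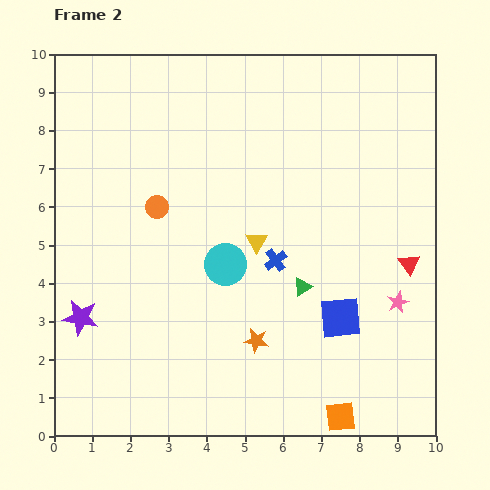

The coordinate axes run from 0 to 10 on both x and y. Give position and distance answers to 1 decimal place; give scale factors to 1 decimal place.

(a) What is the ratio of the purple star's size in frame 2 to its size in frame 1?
1.6×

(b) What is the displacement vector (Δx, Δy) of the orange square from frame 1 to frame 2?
(1.5, -0.9)

The orange square was at (6.0, 1.4) in frame 1 and (7.5, 0.5) in frame 2.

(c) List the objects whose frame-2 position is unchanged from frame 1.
the red triangle, the purple star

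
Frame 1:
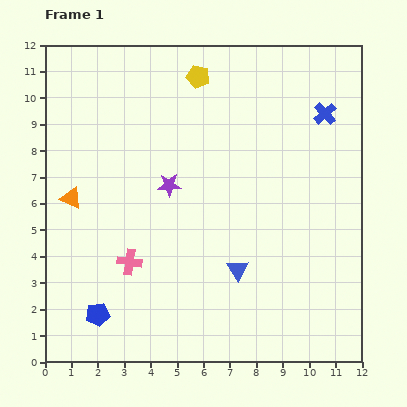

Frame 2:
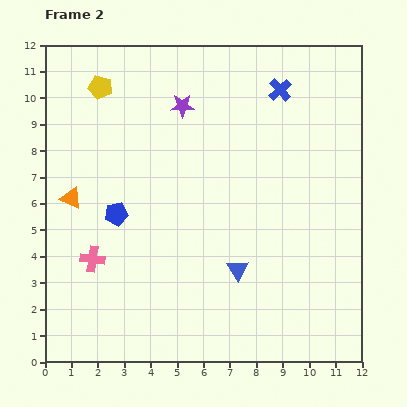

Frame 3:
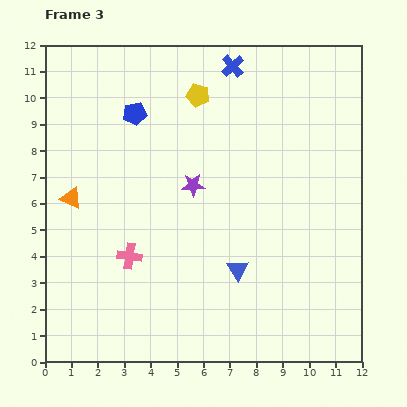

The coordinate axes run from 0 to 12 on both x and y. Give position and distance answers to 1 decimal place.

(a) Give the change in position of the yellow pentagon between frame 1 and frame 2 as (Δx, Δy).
(-3.7, -0.4)

The yellow pentagon was at (5.8, 10.8) in frame 1 and (2.1, 10.4) in frame 2.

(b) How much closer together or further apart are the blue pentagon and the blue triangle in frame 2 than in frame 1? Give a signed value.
-0.5

Distance in frame 1: 5.6. Distance in frame 2: 5.1.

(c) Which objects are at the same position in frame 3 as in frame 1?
the blue triangle, the orange triangle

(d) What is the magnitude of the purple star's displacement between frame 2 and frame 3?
3.0

The purple star moved from (5.2, 9.7) to (5.6, 6.7), a distance of √(0.4² + 3.0²) ≈ 3.0.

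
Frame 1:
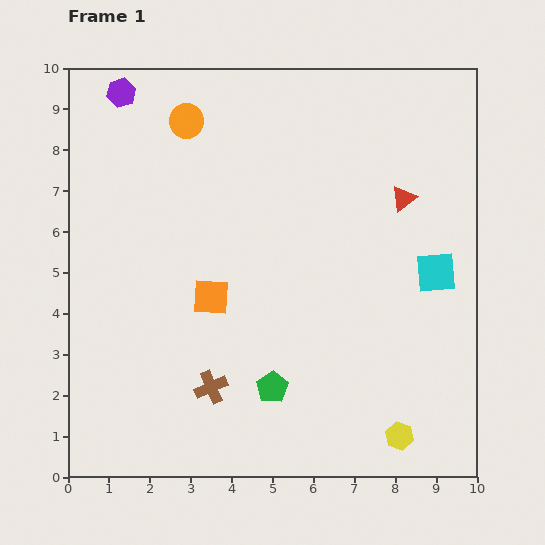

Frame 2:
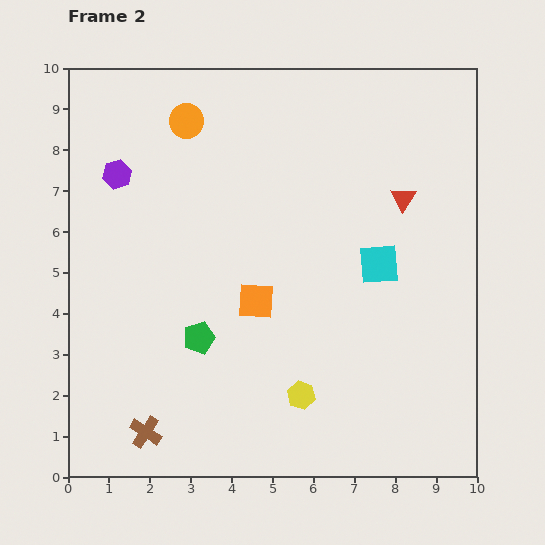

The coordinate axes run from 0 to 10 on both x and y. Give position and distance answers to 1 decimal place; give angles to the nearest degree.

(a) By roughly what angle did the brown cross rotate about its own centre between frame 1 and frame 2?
33° counter-clockwise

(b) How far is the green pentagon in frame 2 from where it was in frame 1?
2.2

The green pentagon moved from (5.0, 2.2) to (3.2, 3.4), a distance of √(1.8² + 1.2²) ≈ 2.2.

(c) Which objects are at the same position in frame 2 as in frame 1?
the red triangle, the orange circle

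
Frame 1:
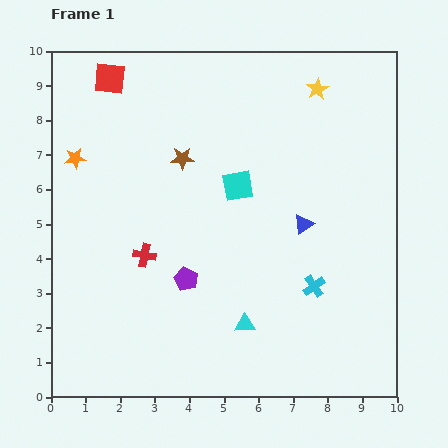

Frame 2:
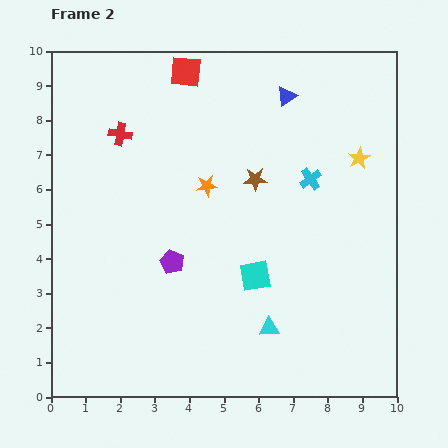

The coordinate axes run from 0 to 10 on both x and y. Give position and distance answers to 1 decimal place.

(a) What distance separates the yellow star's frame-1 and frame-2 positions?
2.3

The yellow star moved from (7.7, 8.9) to (8.9, 6.9), a distance of √(1.2² + 2.0²) ≈ 2.3.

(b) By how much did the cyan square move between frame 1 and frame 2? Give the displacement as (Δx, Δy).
(0.5, -2.6)

The cyan square was at (5.4, 6.1) in frame 1 and (5.9, 3.5) in frame 2.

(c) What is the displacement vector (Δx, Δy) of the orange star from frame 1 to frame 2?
(3.8, -0.8)

The orange star was at (0.7, 6.9) in frame 1 and (4.5, 6.1) in frame 2.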